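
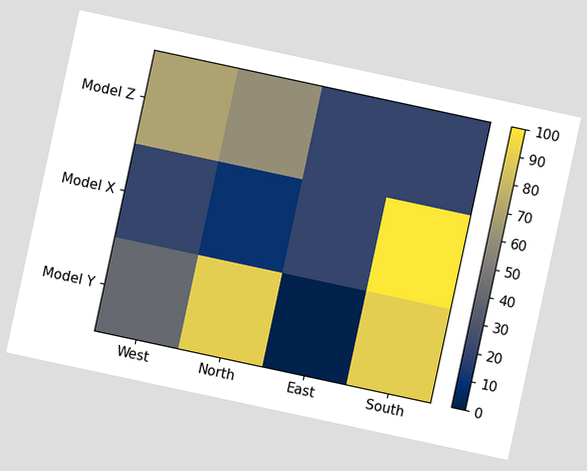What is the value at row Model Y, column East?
The chart is tilted about 12° clockwise. Matching cell (Model Y, East) against the colorbar gives 0.

0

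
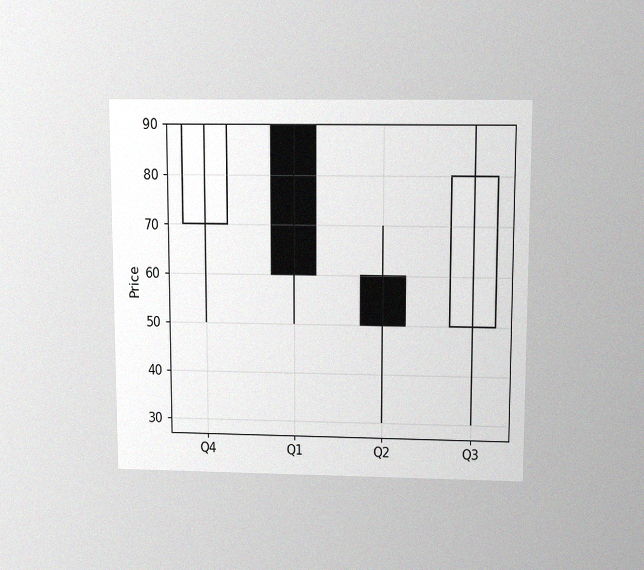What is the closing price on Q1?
60

The chart is viewed slightly from above, with some photo noise. The Q1 candle closes at 60.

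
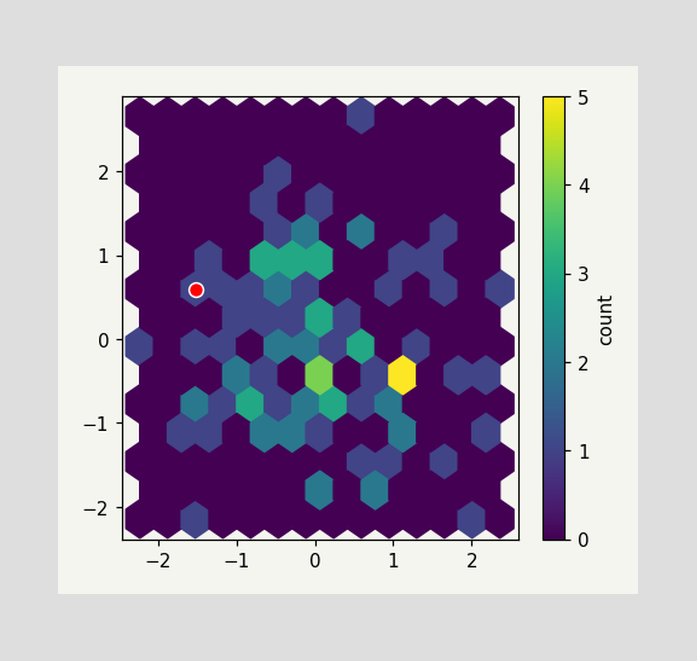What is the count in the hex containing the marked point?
1

The marked hex reads 1 on the colorbar.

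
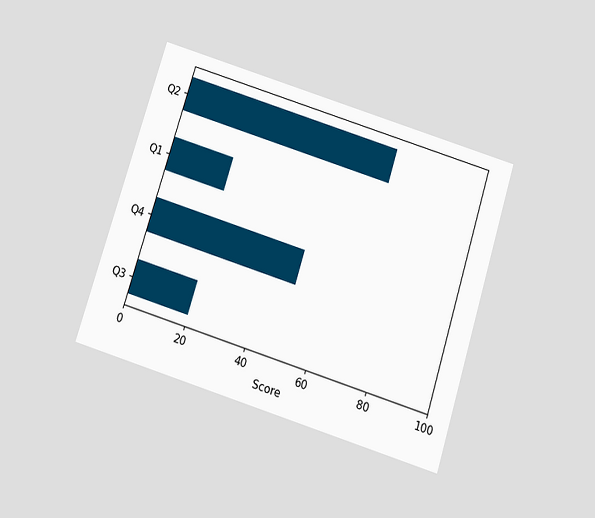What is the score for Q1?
20

The chart is tilted about 17° clockwise and viewed slightly from below. Reading along the chart's x-axis, the Q1 bar reaches 20.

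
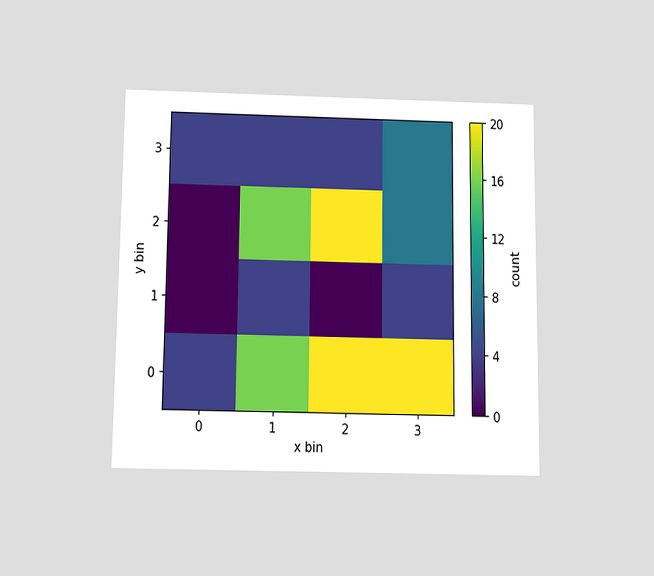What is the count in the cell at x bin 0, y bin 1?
0

The chart is viewed slightly from below. Matching the cell (0, 1) against the colorbar gives 0.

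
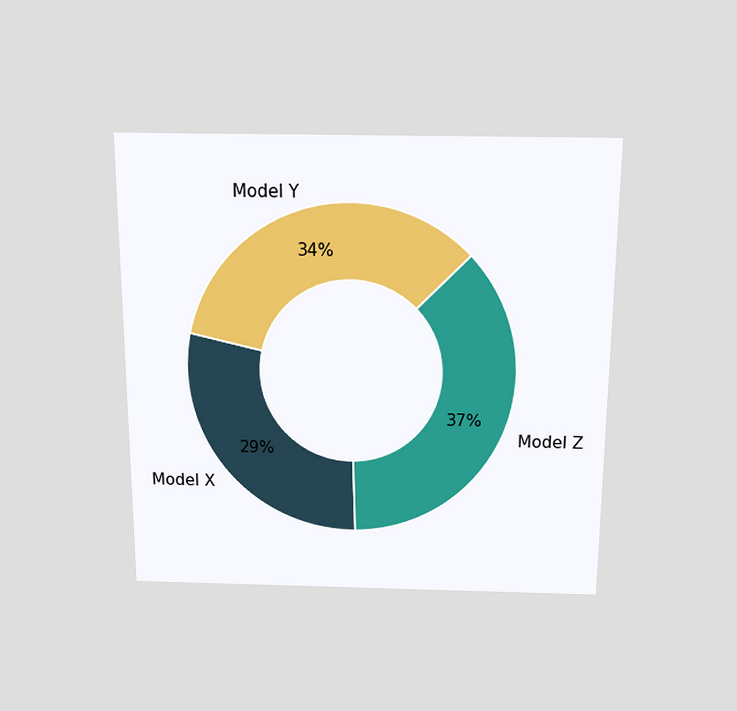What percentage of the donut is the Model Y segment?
34%

The chart is viewed slightly from above. The Model Y segment takes up 34% of the ring.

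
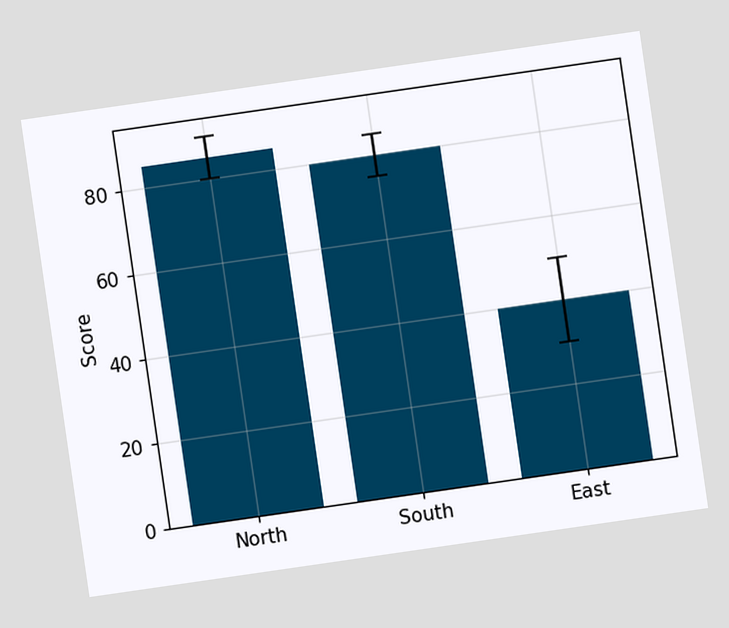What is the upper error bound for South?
The chart is tilted about 8° counter-clockwise. The South bar's upper whisker reaches 85.

85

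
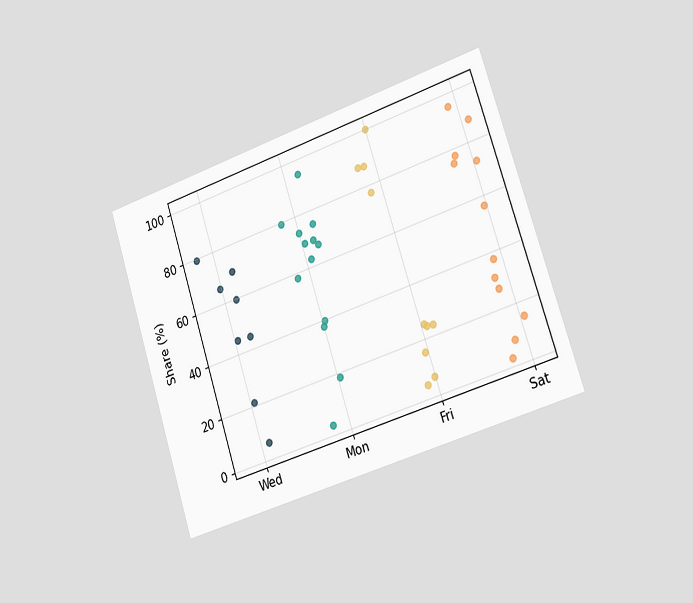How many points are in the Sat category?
12

The chart is tilted about 18° counter-clockwise and viewed slightly from the right. Counting the markers in the Sat column gives 12.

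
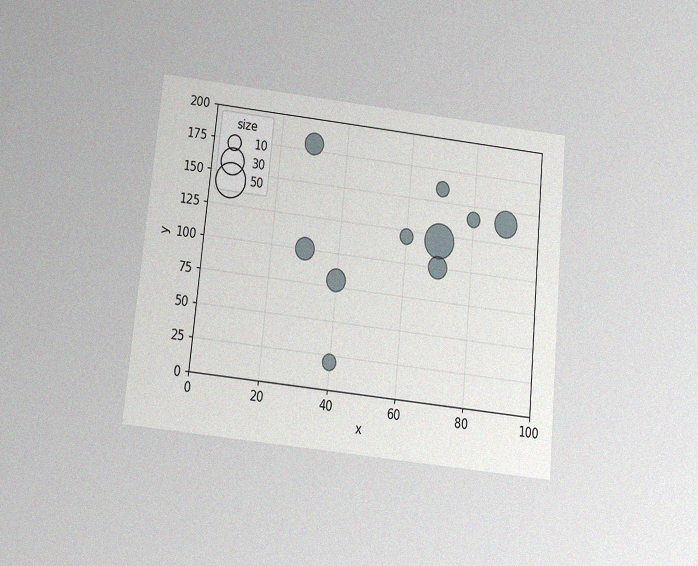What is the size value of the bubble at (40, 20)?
10

The chart is tilted about 6° clockwise and viewed slightly from below, with some photo noise. Matching the bubble at (40, 20) against the size legend gives 10.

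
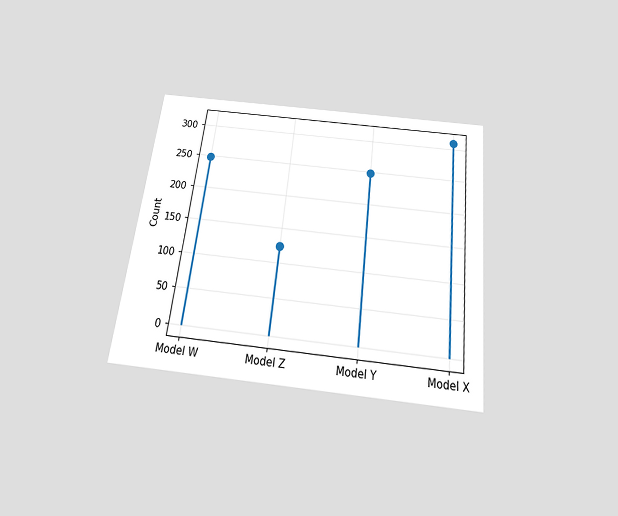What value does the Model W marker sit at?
The chart is tilted about 7° clockwise and viewed slightly from below. The Model W marker sits at 248.

248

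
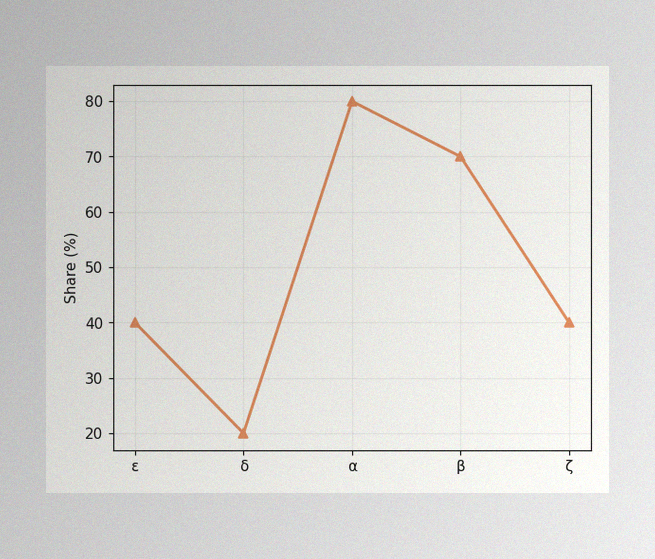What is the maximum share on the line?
80%

The image has some photo noise and uneven lighting. The highest point is at α, and reading across to the y-axis gives 80%.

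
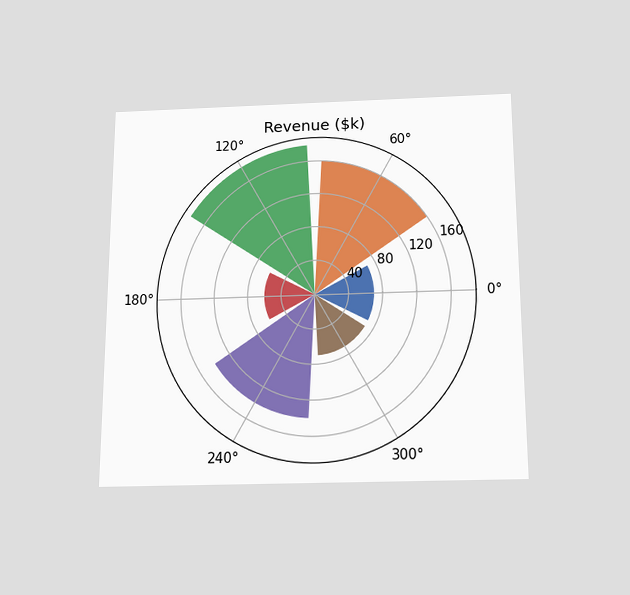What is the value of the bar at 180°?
$60k

The chart is viewed slightly from below. The bar at 180° reaches $60k on the radial axis.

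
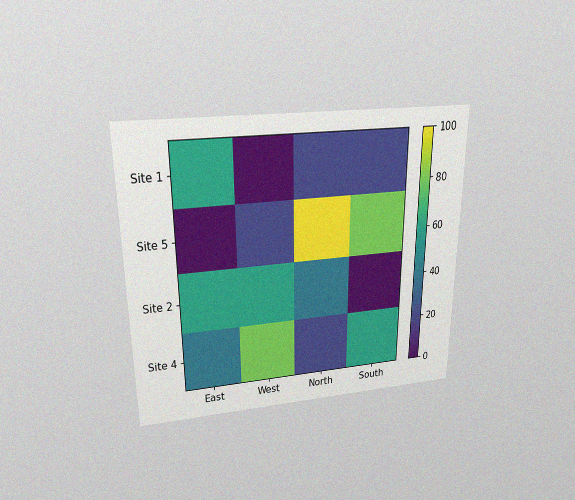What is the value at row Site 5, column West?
20

The chart is viewed slightly from above, with some photo noise. Matching cell (Site 5, West) against the colorbar gives 20.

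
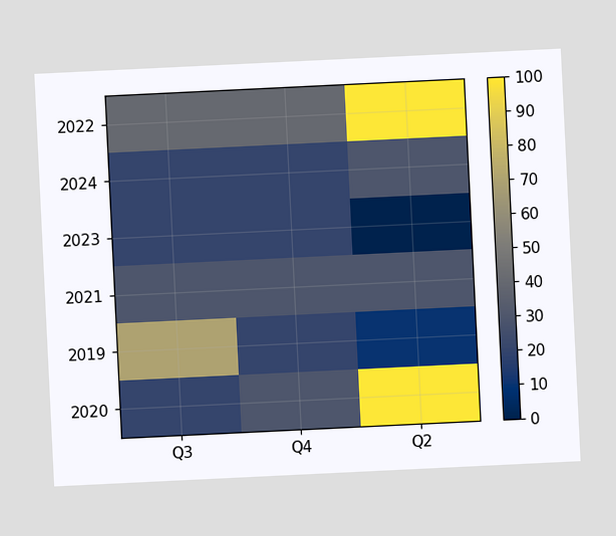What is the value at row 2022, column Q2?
The chart is tilted about 3° counter-clockwise. Matching cell (2022, Q2) against the colorbar gives 100.

100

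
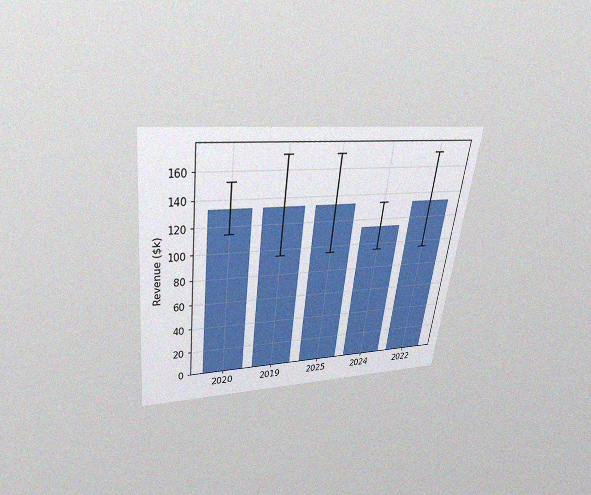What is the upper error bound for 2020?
$152k

The chart is tilted about 7° clockwise and viewed slightly from above, with some photo noise. The 2020 bar's upper whisker reaches $152k.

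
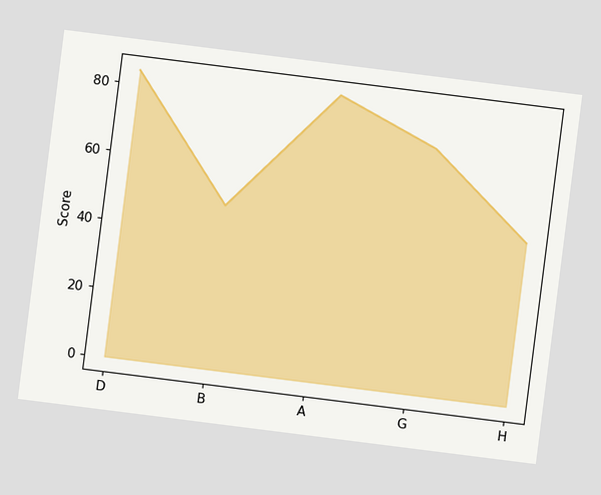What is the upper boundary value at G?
72

The chart is tilted about 7° clockwise. At G the upper boundary is at 72.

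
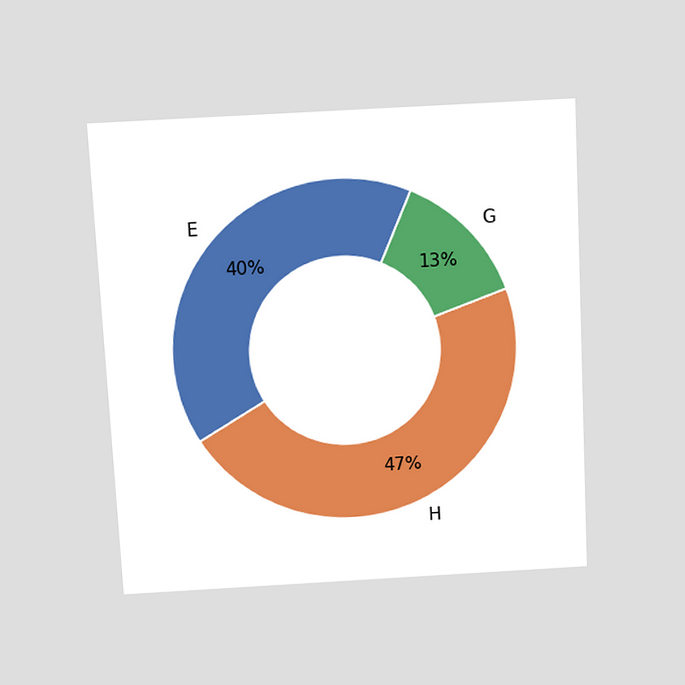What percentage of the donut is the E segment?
40%

The chart is tilted about 3° counter-clockwise and viewed slightly from above. The E segment takes up 40% of the ring.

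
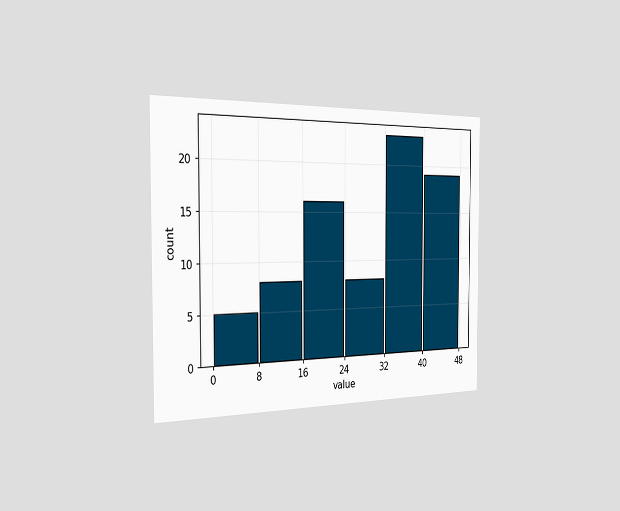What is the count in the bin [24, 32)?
8

The chart is viewed slightly from the left. The [24, 32) bin has height 8.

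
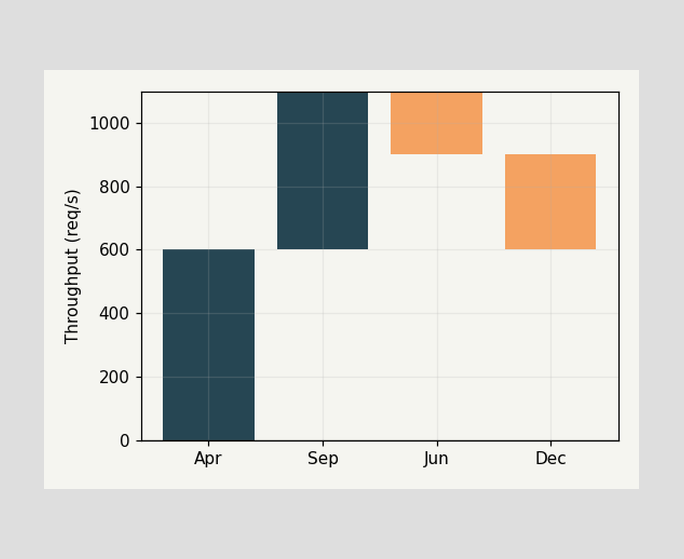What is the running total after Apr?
600req/s

After Apr the running total reaches 600req/s.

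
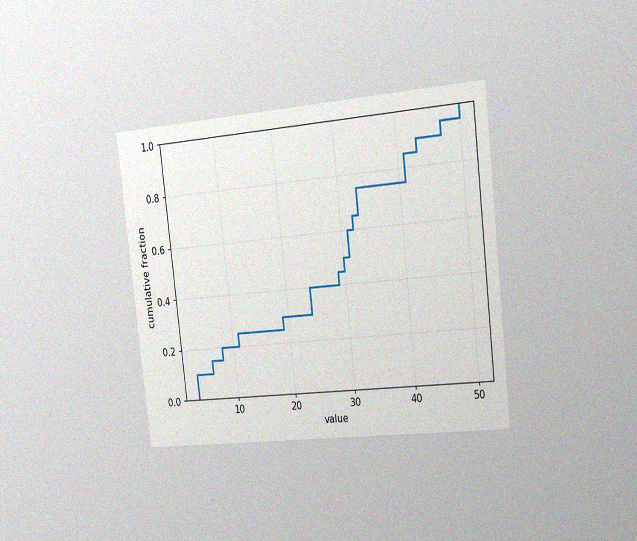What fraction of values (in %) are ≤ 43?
90%

The chart is tilted about 6° counter-clockwise and viewed slightly from the right, with some photo noise. At x=43 the ECDF step is at 90%.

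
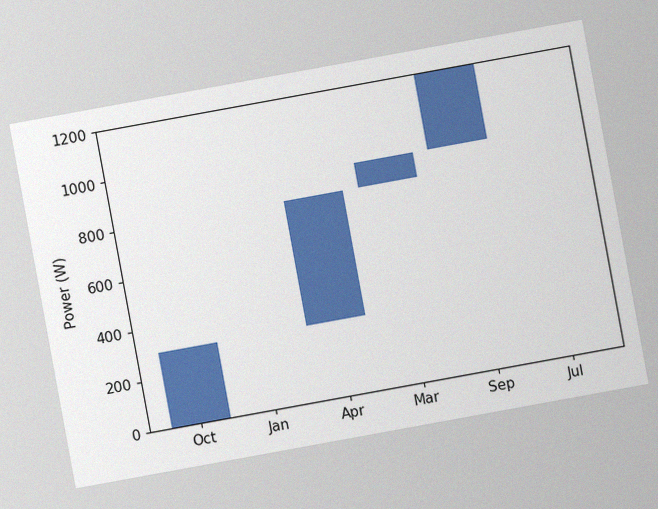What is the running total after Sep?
The chart is tilted about 10° counter-clockwise, with some photo noise. After Sep the running total reaches 1200W.

1200W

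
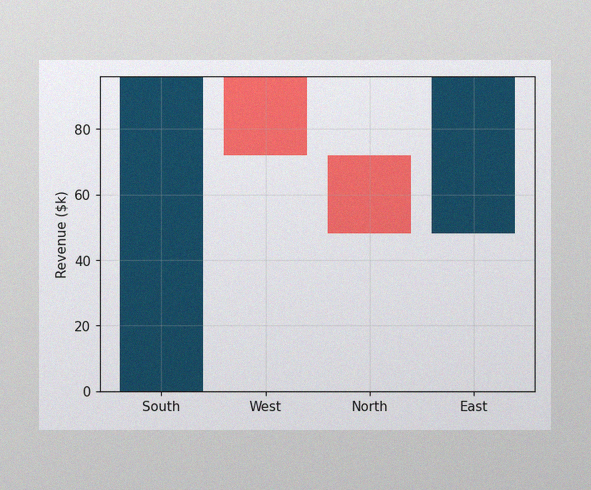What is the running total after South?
$96k

The image has some photo noise and uneven lighting. After South the running total reaches $96k.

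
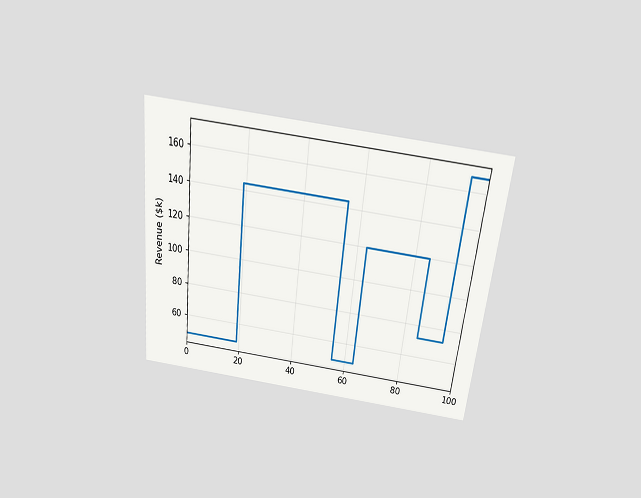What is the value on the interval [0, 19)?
The chart is tilted about 6° clockwise and viewed slightly from above. On [0, 19) the step sits at $48k.

$48k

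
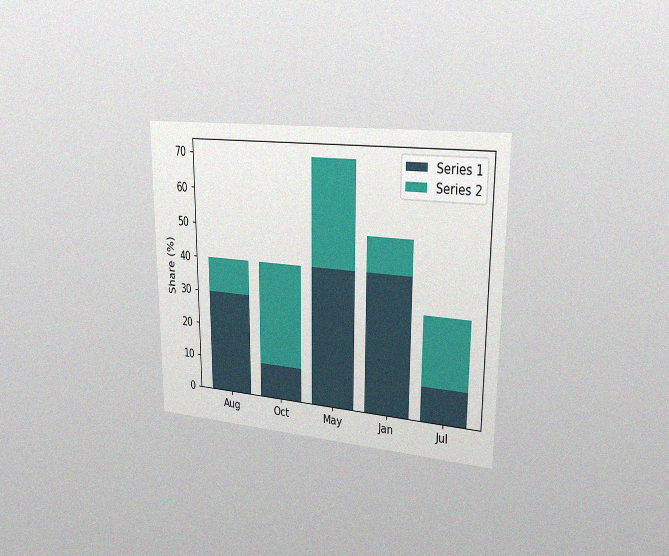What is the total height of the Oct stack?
The chart is viewed slightly from the right, with some photo noise. The Oct stack's top reaches 40% on the y-axis.

40%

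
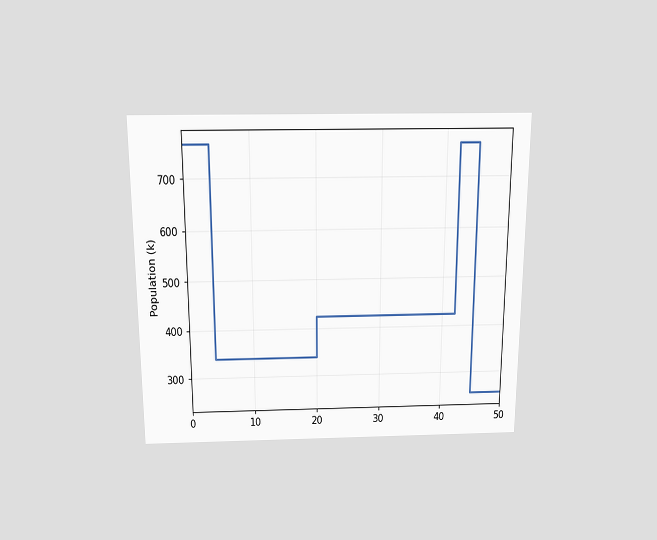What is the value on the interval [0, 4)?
The chart is viewed slightly from above. On [0, 4) the step sits at 765k.

765k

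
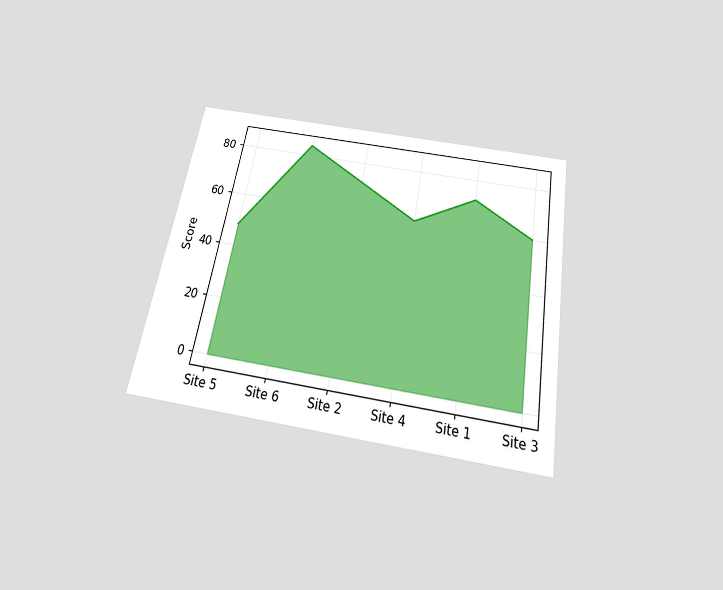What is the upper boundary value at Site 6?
The chart is tilted about 10° clockwise and viewed slightly from below. At Site 6 the upper boundary is at 84.

84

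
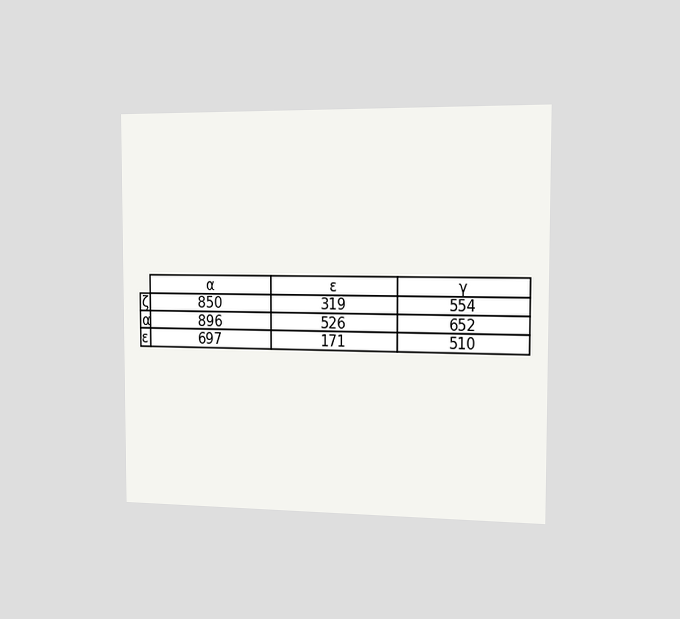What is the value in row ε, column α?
The chart is viewed slightly from the right. The (ε, α) cell reads 697.

697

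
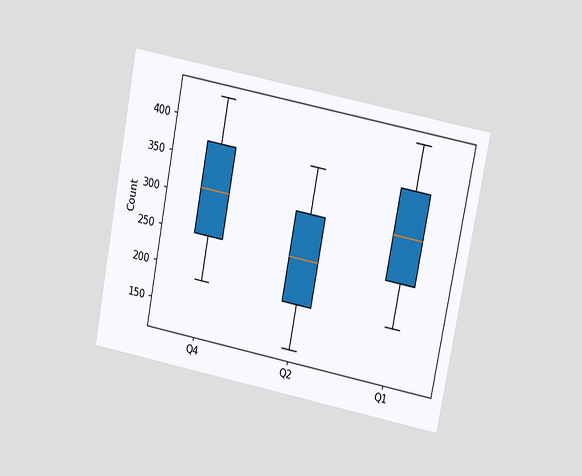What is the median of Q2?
248

The chart is tilted about 11° clockwise and viewed at a slight angle. The median line in the Q2 box sits at 248.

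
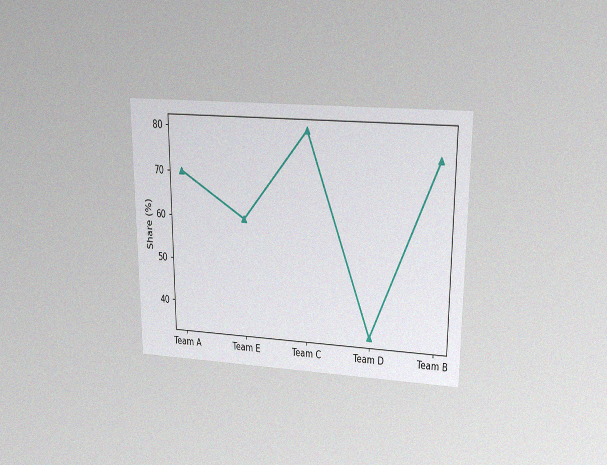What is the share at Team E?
The chart is viewed slightly from above, with some photo noise. At Team E, the line is at 60%.

60%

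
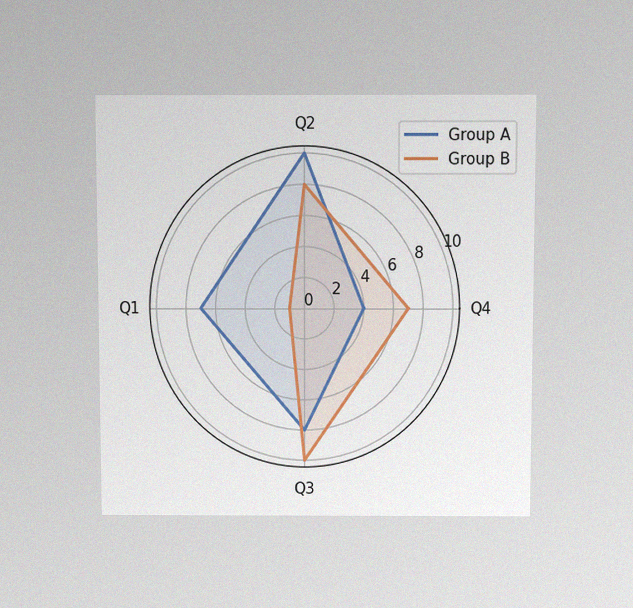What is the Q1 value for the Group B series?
The chart is viewed slightly from above, with some photo noise. On the Q1 axis, Group B reaches 1.

1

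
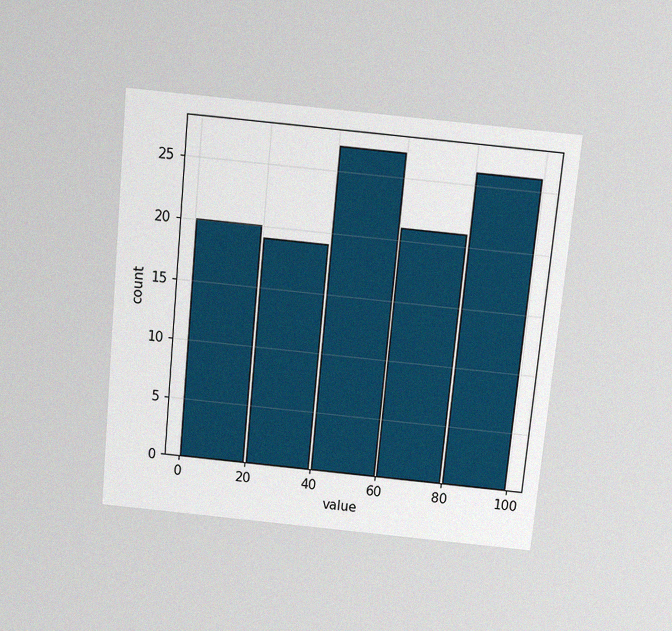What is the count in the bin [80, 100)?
26

The chart is tilted about 5° clockwise and viewed slightly from above, with some photo noise. The [80, 100) bin has height 26.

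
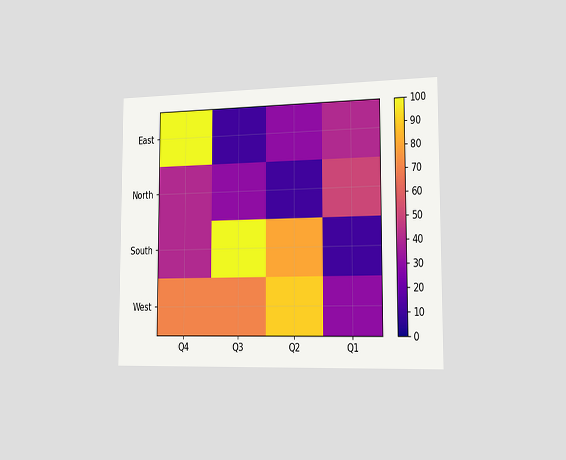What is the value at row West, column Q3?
70

The chart is viewed slightly from the right. Matching cell (West, Q3) against the colorbar gives 70.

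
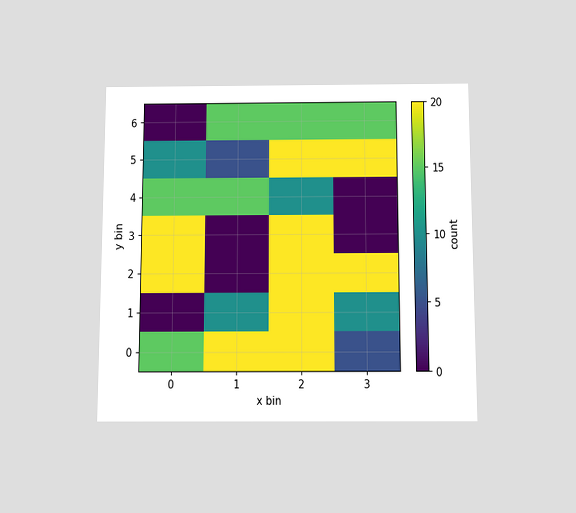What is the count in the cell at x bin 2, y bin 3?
20

The chart is viewed slightly from below. Matching the cell (2, 3) against the colorbar gives 20.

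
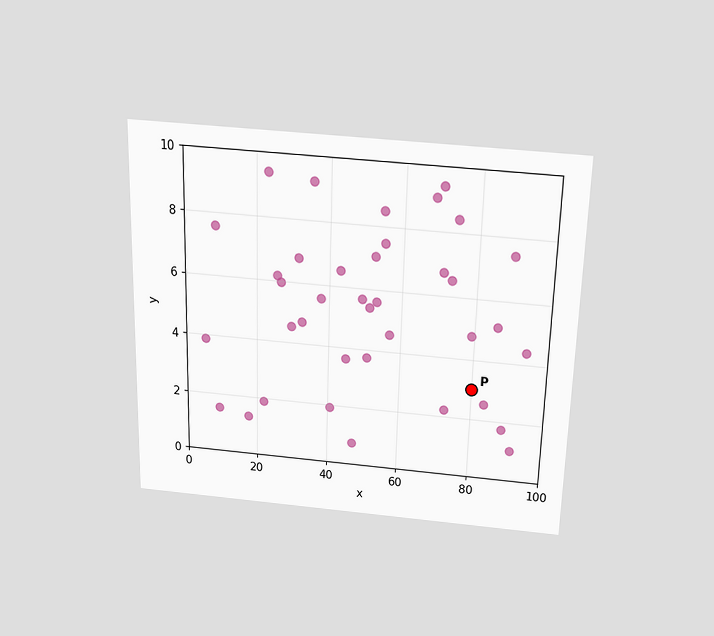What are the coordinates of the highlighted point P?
The chart is viewed slightly from above. Following the gridlines from P to each axis, P sits at (80, 3).

(80, 3)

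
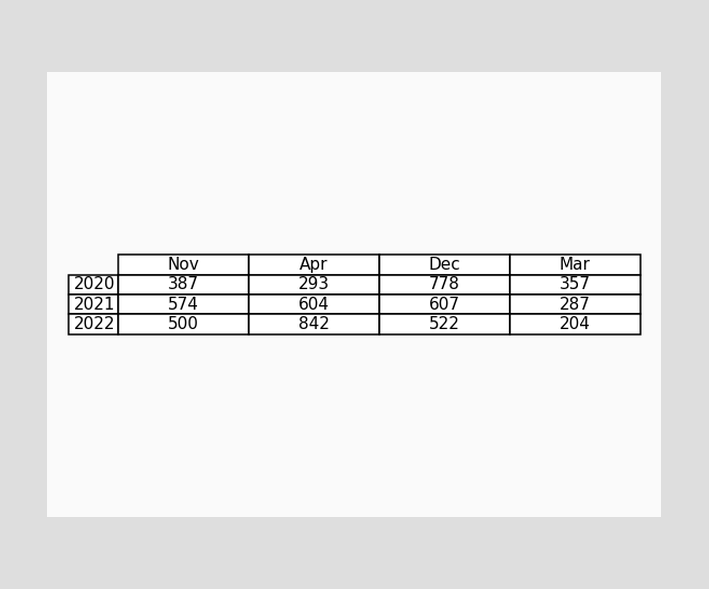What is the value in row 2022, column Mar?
204

The (2022, Mar) cell reads 204.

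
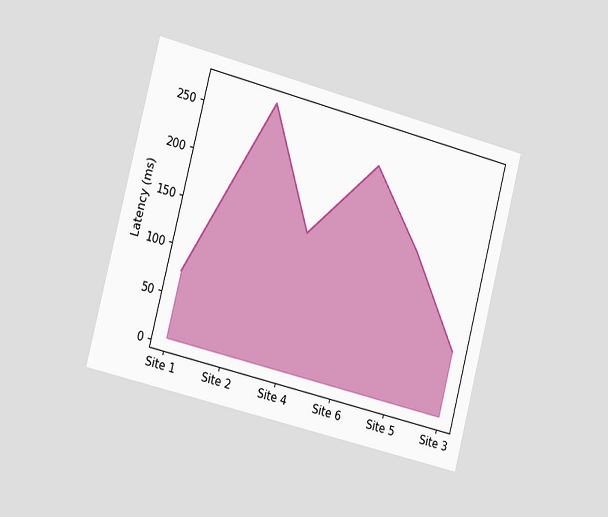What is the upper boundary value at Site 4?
The chart is tilted about 14° clockwise and viewed slightly from the left. At Site 4 the upper boundary is at 150ms.

150ms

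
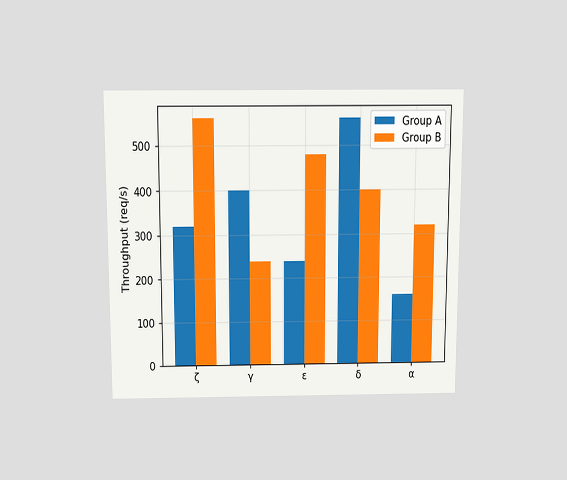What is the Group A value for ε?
The chart is viewed slightly from above. The Group A bar at ε reaches 240req/s on the y-axis.

240req/s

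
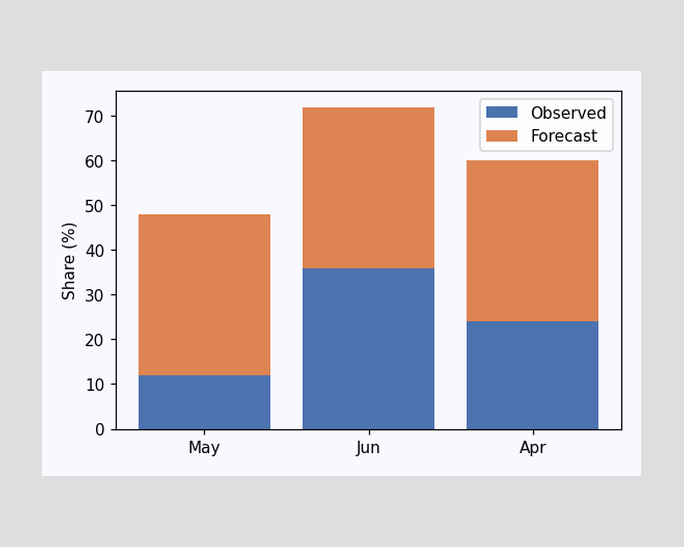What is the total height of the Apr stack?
60%

The Apr stack's top reaches 60% on the y-axis.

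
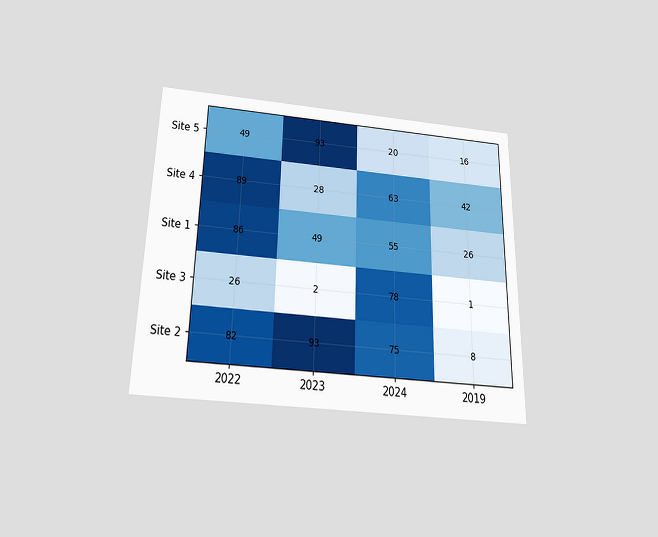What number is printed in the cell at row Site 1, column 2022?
The chart is viewed slightly from below. The (Site 1, 2022) cell reads 86.

86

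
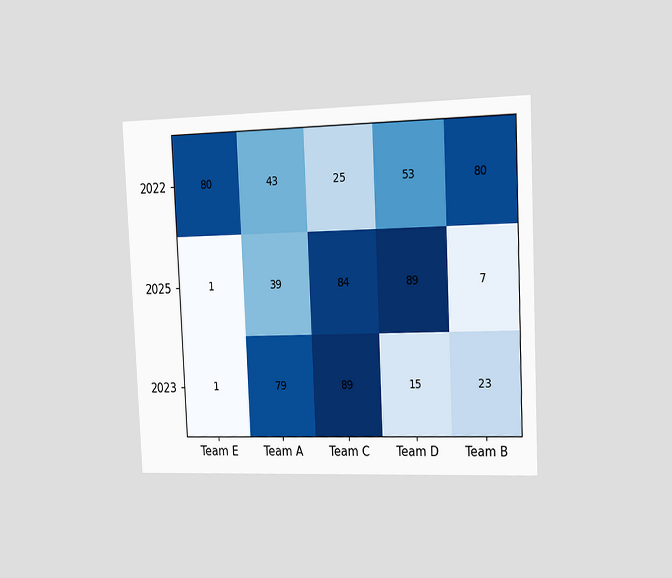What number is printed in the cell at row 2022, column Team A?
43

The chart is tilted about 3° counter-clockwise and viewed slightly from the right. The (2022, Team A) cell reads 43.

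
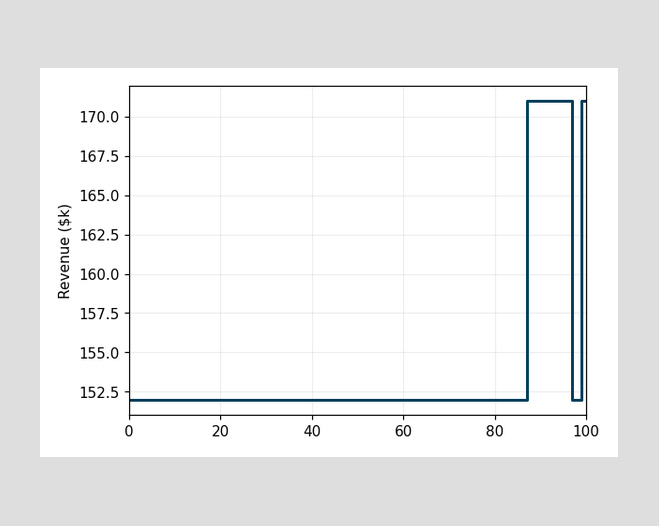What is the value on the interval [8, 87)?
$152k

On [8, 87) the step sits at $152k.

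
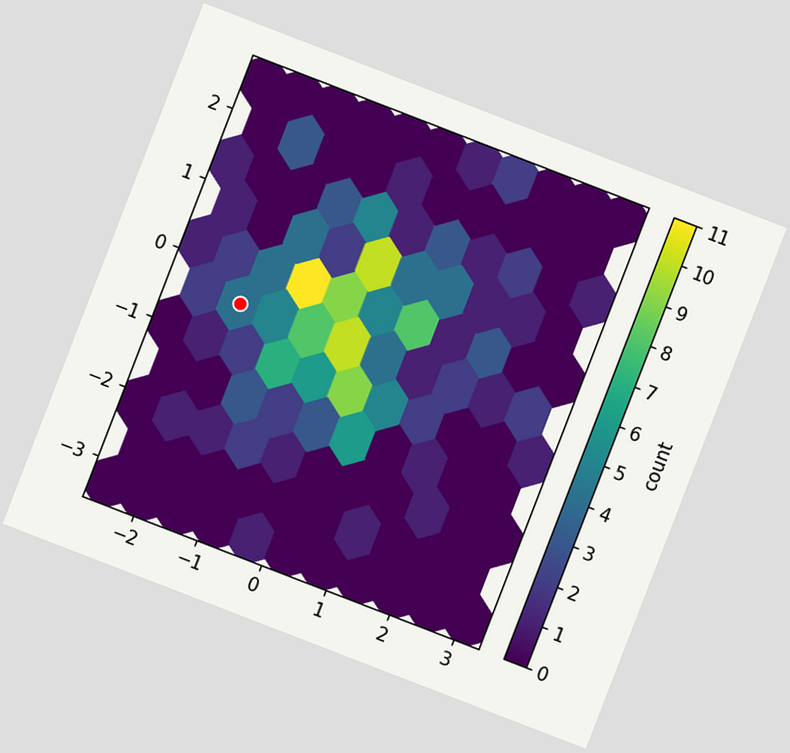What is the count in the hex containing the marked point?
4

The chart is tilted about 21° clockwise. The marked hex reads 4 on the colorbar.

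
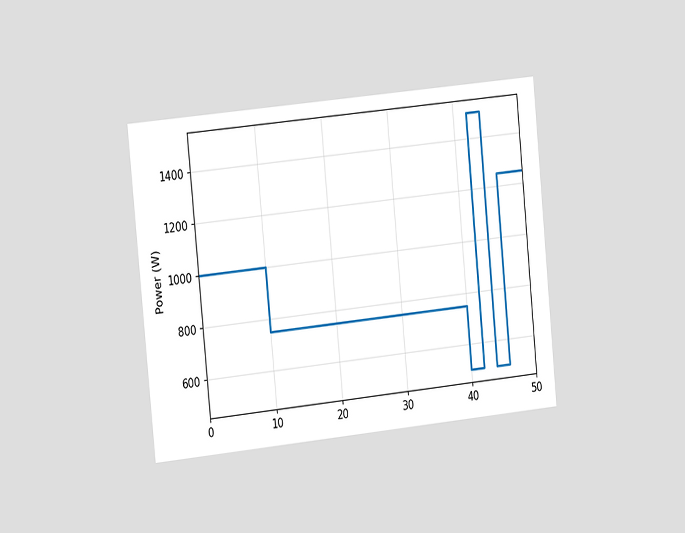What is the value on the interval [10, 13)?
The chart is tilted about 6° counter-clockwise and viewed at a slight angle. On [10, 13) the step sits at 750W.

750W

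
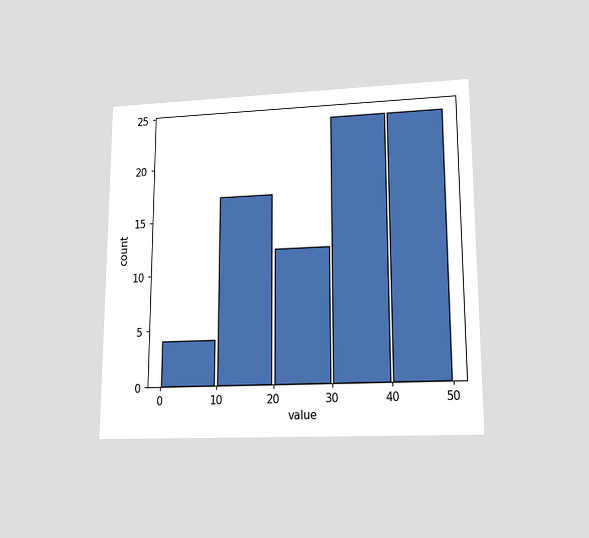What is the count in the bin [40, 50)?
The chart is viewed at a slight angle. The [40, 50) bin has height 24.

24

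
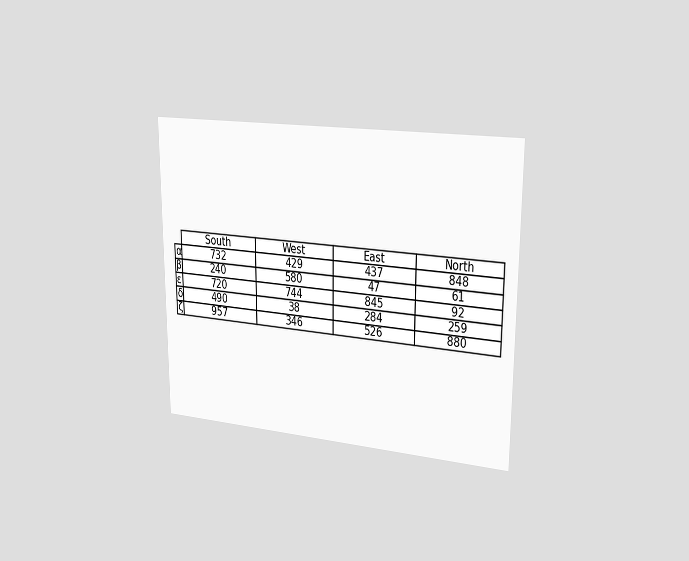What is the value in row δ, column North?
259

The chart is viewed slightly from the right. The (δ, North) cell reads 259.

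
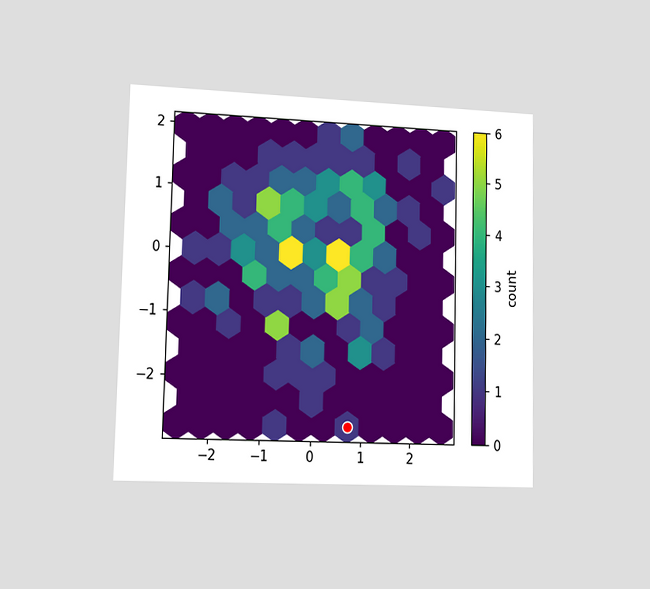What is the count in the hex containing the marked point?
1

The chart is viewed slightly from the left. The marked hex reads 1 on the colorbar.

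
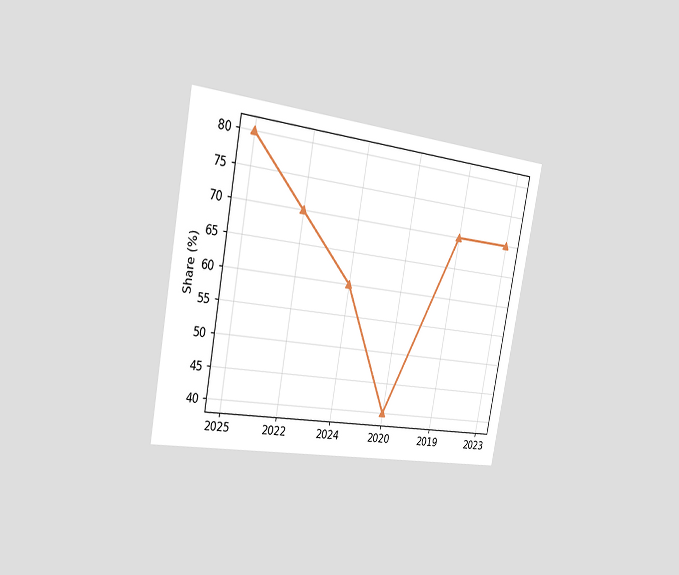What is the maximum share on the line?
80%

The chart is tilted about 10° clockwise and viewed slightly from the left. The highest point is at 2025, and reading across to the y-axis gives 80%.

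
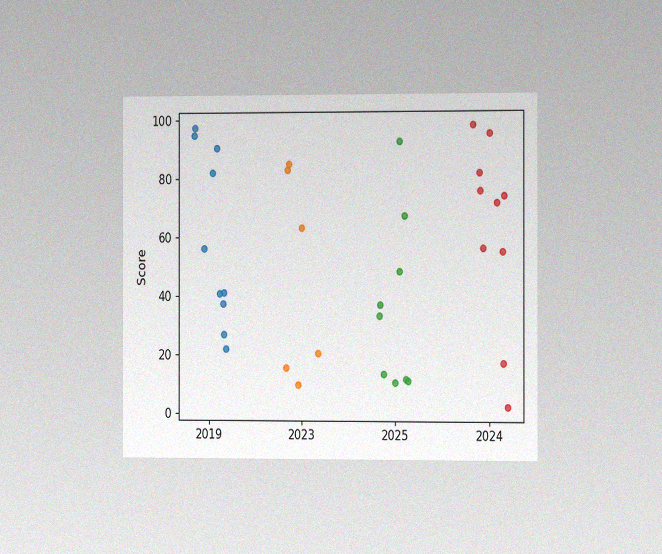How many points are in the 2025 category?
The chart is viewed slightly from the right, with some photo noise. Counting the markers in the 2025 column gives 9.

9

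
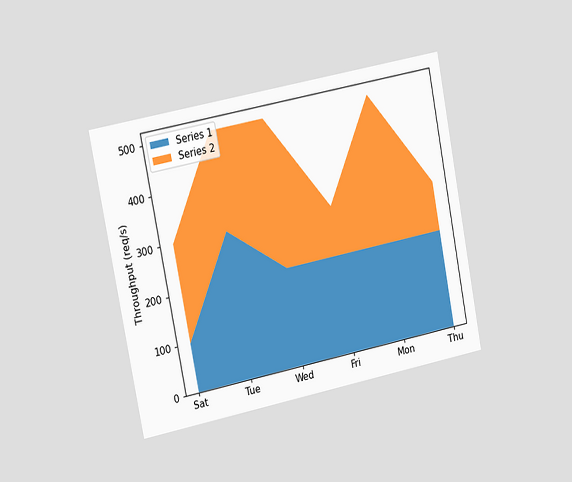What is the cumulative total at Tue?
500req/s

The chart is tilted about 11° counter-clockwise and viewed slightly from the left. The stacked total at Tue reaches 500req/s.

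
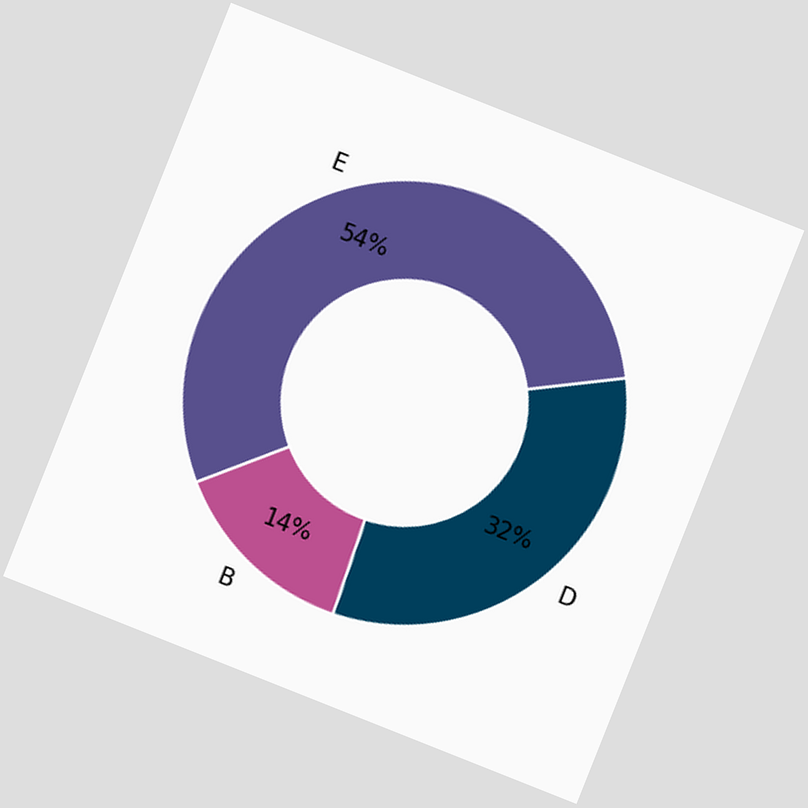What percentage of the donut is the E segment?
54%

The chart is tilted about 22° clockwise. The E segment takes up 54% of the ring.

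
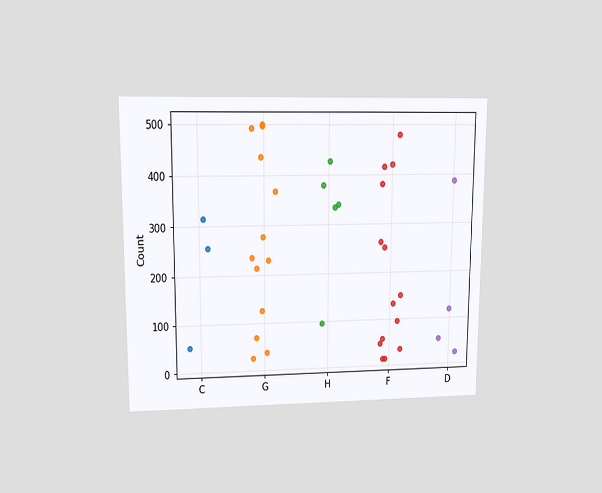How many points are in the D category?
The chart is viewed at a slight angle. Counting the markers in the D column gives 4.

4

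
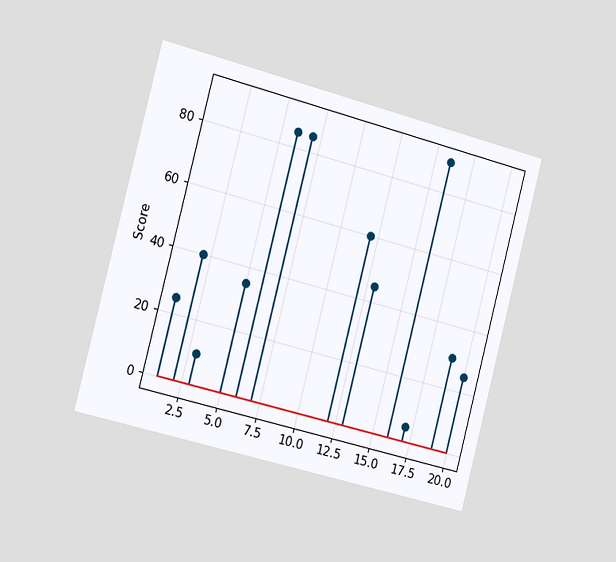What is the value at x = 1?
The chart is tilted about 15° clockwise and viewed slightly from the left. The stem at x=1 reaches 25.

25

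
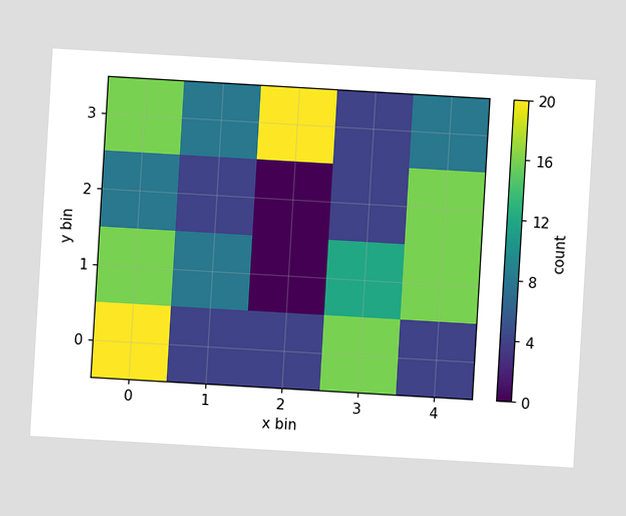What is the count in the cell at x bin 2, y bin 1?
The chart is tilted about 3° clockwise. Matching the cell (2, 1) against the colorbar gives 0.

0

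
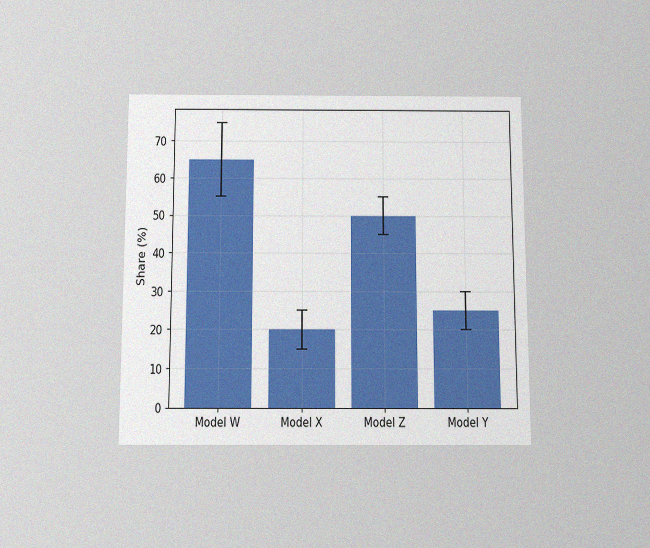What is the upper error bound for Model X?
The chart is viewed slightly from below, with some photo noise. The Model X bar's upper whisker reaches 25%.

25%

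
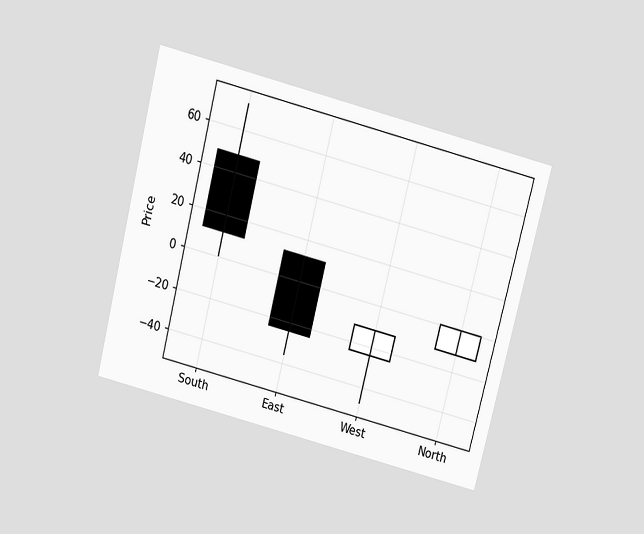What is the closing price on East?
The chart is tilted about 14° clockwise and viewed slightly from above. The East candle closes at -24.

-24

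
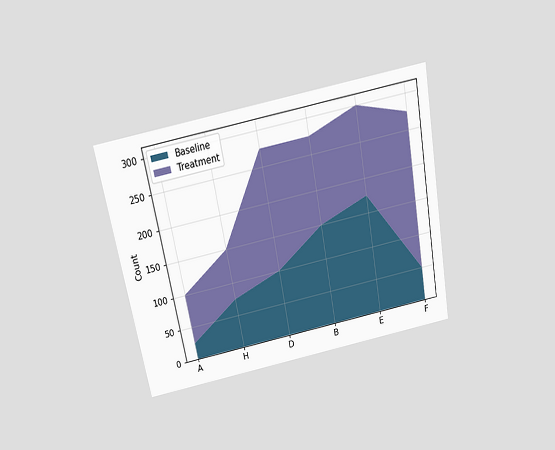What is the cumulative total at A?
100

The chart is tilted about 10° counter-clockwise and viewed slightly from above. The stacked total at A reaches 100.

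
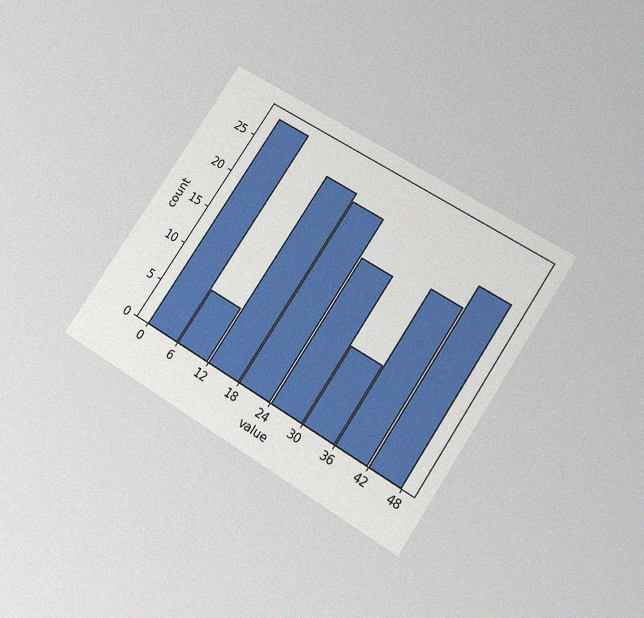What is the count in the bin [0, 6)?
28

The chart is tilted about 33° clockwise and viewed slightly from below, with some photo noise. The [0, 6) bin has height 28.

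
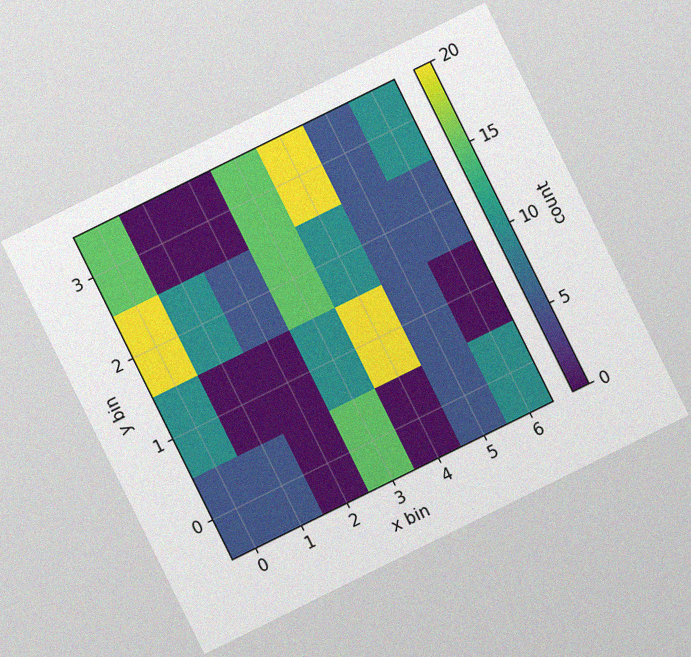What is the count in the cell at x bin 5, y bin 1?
5

The chart is tilted about 26° counter-clockwise, with some photo noise. Matching the cell (5, 1) against the colorbar gives 5.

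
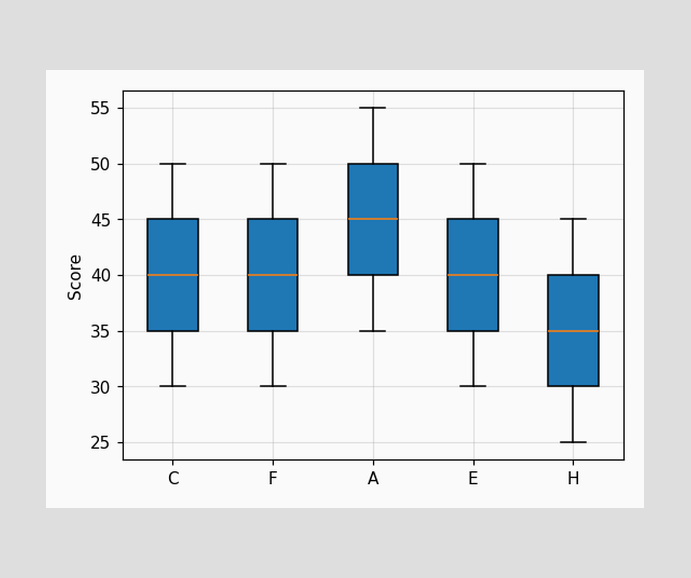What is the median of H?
35

The median line in the H box sits at 35.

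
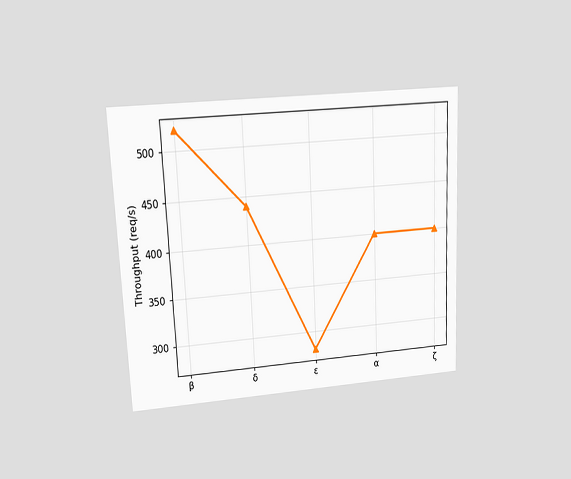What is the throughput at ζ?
The chart is tilted about 3° counter-clockwise and viewed at a slight angle. At ζ, the line is at 400req/s.

400req/s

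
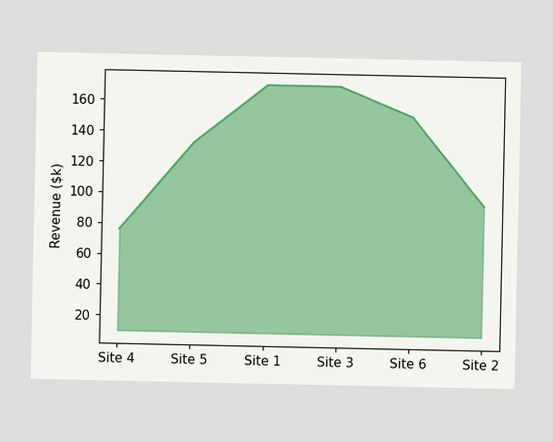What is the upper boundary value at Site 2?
$95k

At Site 2 the upper boundary is at $95k.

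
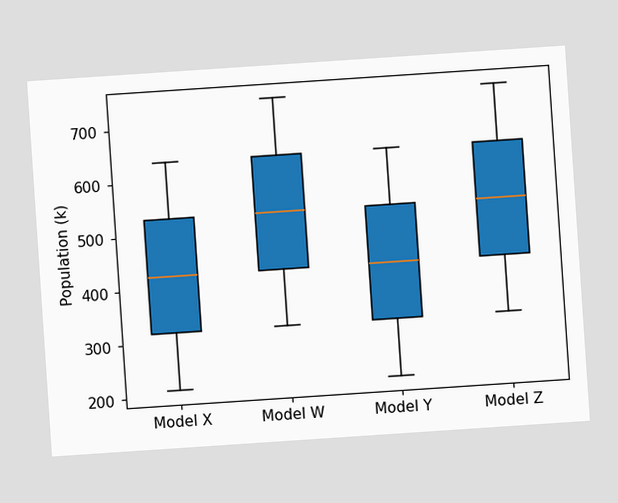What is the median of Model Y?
The chart is tilted about 4° counter-clockwise. The median line in the Model Y box sits at 424k.

424k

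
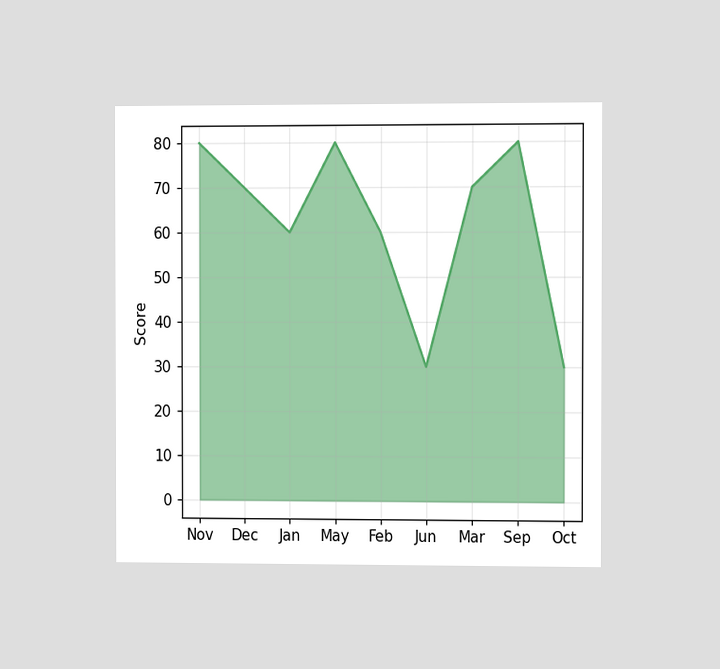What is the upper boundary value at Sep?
80

The chart is viewed slightly from the right. At Sep the upper boundary is at 80.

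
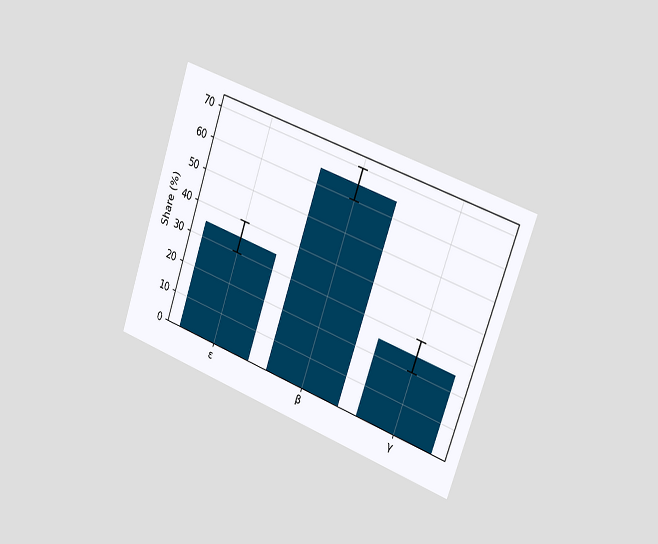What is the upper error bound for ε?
40%

The chart is tilted about 19° clockwise and viewed slightly from the right. The ε bar's upper whisker reaches 40%.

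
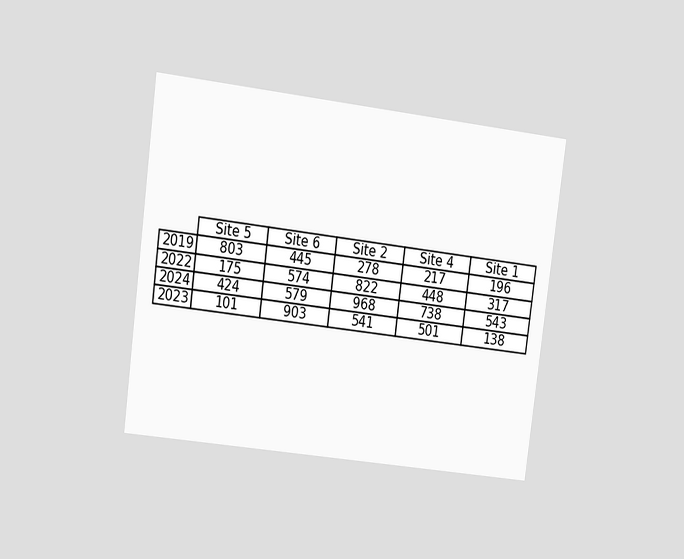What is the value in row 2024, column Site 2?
968

The chart is tilted about 7° clockwise and viewed at a slight angle. The (2024, Site 2) cell reads 968.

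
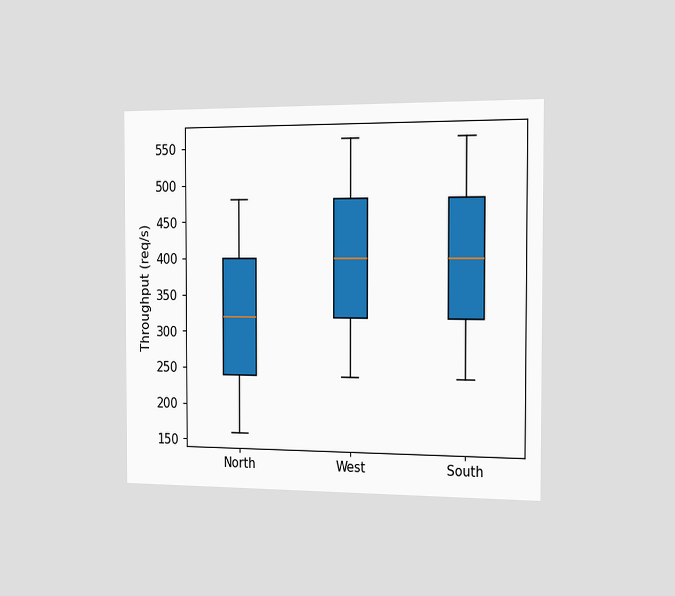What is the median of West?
400req/s

The chart is viewed slightly from the right. The median line in the West box sits at 400req/s.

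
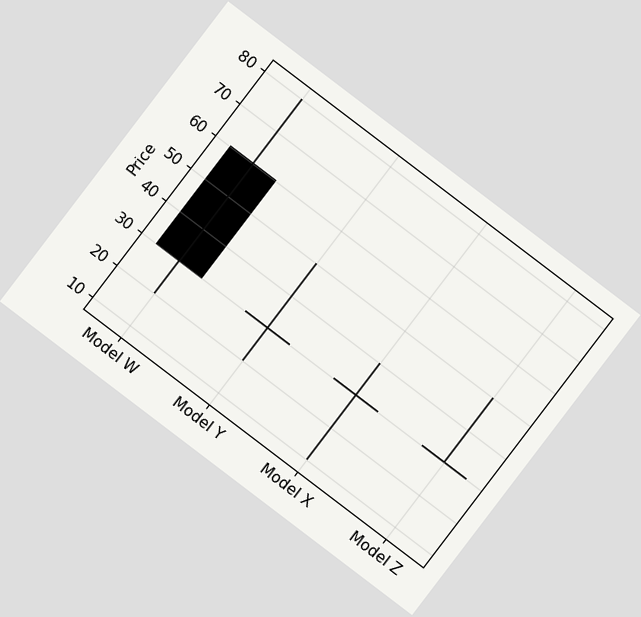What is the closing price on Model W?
The chart is tilted about 37° clockwise. The Model W candle closes at 30.

30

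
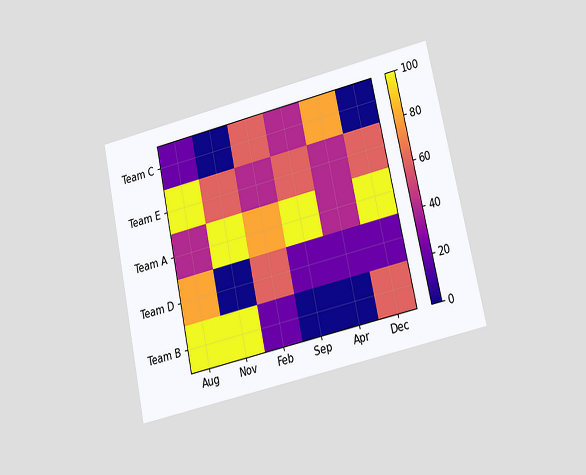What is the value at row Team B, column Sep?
The chart is tilted about 12° counter-clockwise and viewed at a slight angle. Matching cell (Team B, Sep) against the colorbar gives 0.

0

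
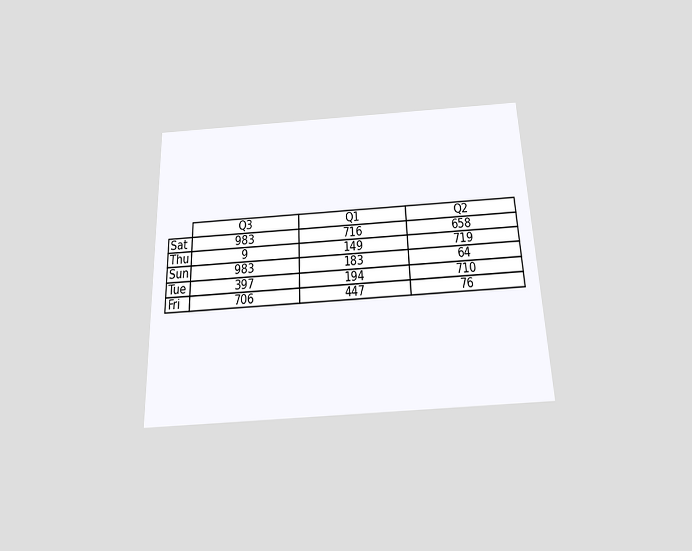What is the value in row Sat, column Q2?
658

The chart is tilted about 2° counter-clockwise and viewed slightly from below. The (Sat, Q2) cell reads 658.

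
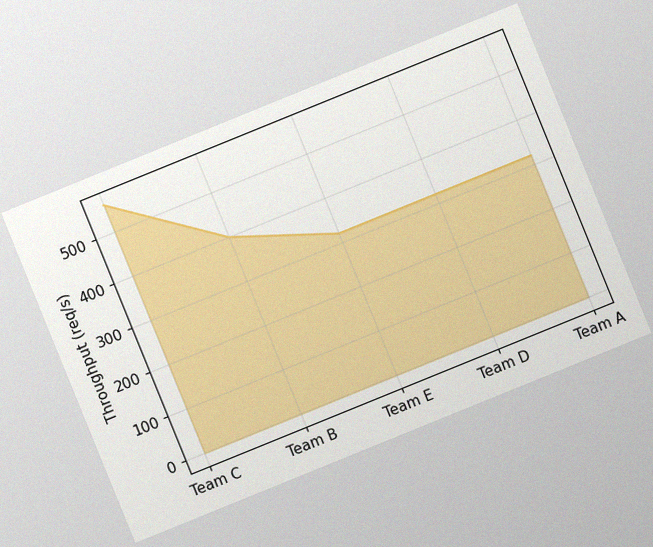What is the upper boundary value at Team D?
The chart is tilted about 22° counter-clockwise, with some photo noise. At Team D the upper boundary is at 320req/s.

320req/s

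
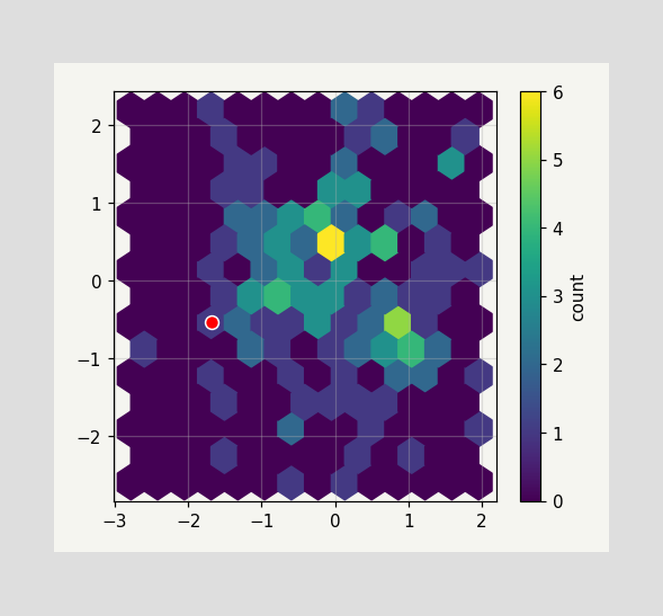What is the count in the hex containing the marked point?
1

The marked hex reads 1 on the colorbar.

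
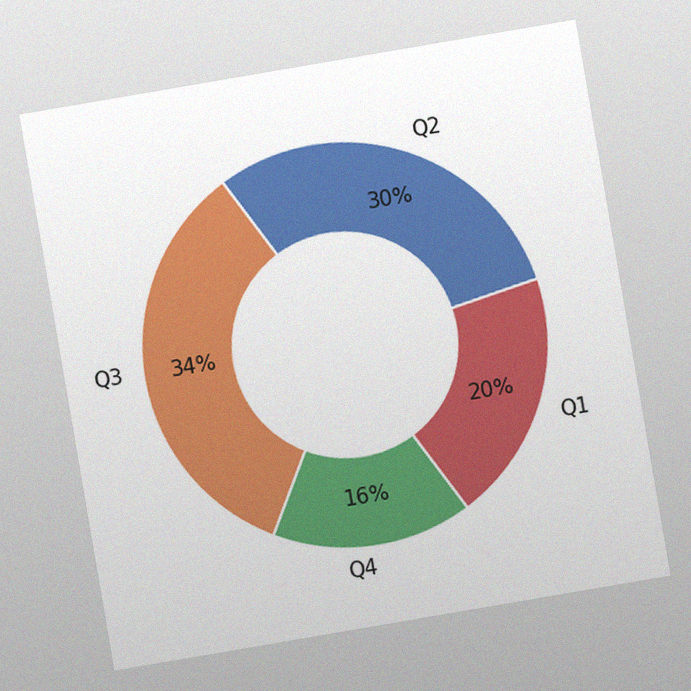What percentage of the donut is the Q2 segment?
The chart is tilted about 10° counter-clockwise, with some photo noise. The Q2 segment takes up 30% of the ring.

30%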